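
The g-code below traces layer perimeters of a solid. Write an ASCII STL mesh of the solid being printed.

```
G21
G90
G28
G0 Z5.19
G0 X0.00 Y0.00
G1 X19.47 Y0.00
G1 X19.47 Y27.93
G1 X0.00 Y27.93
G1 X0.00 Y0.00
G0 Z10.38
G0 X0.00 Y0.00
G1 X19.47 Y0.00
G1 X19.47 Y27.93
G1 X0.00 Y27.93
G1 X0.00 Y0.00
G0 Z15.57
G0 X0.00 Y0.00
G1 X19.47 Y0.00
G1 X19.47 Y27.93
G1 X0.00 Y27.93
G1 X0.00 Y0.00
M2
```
solid part
  facet normal 0.0000 0.0000 -1.0000
    outer loop
      vertex 19.47 27.93 0.00
      vertex 19.47 0.00 0.00
      vertex 0.00 0.00 0.00
    endloop
  endfacet
  facet normal 0.0000 0.0000 -1.0000
    outer loop
      vertex 0.00 27.93 0.00
      vertex 19.47 27.93 0.00
      vertex 0.00 0.00 0.00
    endloop
  endfacet
  facet normal 0.0000 0.0000 1.0000
    outer loop
      vertex 0.00 0.00 15.57
      vertex 19.47 0.00 15.57
      vertex 19.47 27.93 15.57
    endloop
  endfacet
  facet normal 0.0000 0.0000 1.0000
    outer loop
      vertex 0.00 0.00 15.57
      vertex 19.47 27.93 15.57
      vertex 0.00 27.93 15.57
    endloop
  endfacet
  facet normal 0.0000 -1.0000 0.0000
    outer loop
      vertex 0.00 0.00 0.00
      vertex 19.47 0.00 0.00
      vertex 19.47 0.00 15.57
    endloop
  endfacet
  facet normal 0.0000 -1.0000 0.0000
    outer loop
      vertex 0.00 0.00 0.00
      vertex 19.47 0.00 15.57
      vertex 0.00 0.00 15.57
    endloop
  endfacet
  facet normal 0.0000 1.0000 0.0000
    outer loop
      vertex 19.47 27.93 15.57
      vertex 19.47 27.93 0.00
      vertex 0.00 27.93 0.00
    endloop
  endfacet
  facet normal 0.0000 1.0000 0.0000
    outer loop
      vertex 0.00 27.93 15.57
      vertex 19.47 27.93 15.57
      vertex 0.00 27.93 0.00
    endloop
  endfacet
  facet normal -1.0000 0.0000 0.0000
    outer loop
      vertex 0.00 27.93 15.57
      vertex 0.00 27.93 0.00
      vertex 0.00 0.00 0.00
    endloop
  endfacet
  facet normal -1.0000 0.0000 0.0000
    outer loop
      vertex 0.00 0.00 15.57
      vertex 0.00 27.93 15.57
      vertex 0.00 0.00 0.00
    endloop
  endfacet
  facet normal 1.0000 0.0000 0.0000
    outer loop
      vertex 19.47 0.00 0.00
      vertex 19.47 27.93 0.00
      vertex 19.47 27.93 15.57
    endloop
  endfacet
  facet normal 1.0000 0.0000 0.0000
    outer loop
      vertex 19.47 0.00 0.00
      vertex 19.47 27.93 15.57
      vertex 19.47 0.00 15.57
    endloop
  endfacet
endsolid part

The G0 Z moves step by Δz≈5.19 mm. Every layer's G1 loop is the same polygon, so the solid is a straight extrusion of it from z=0 to z≈15.6. Closing with flat bottom and top caps and triangulating gives 12 facets — a rectangular box, roughly 19.5 × 27.9 mm footprint and 15.6 mm tall.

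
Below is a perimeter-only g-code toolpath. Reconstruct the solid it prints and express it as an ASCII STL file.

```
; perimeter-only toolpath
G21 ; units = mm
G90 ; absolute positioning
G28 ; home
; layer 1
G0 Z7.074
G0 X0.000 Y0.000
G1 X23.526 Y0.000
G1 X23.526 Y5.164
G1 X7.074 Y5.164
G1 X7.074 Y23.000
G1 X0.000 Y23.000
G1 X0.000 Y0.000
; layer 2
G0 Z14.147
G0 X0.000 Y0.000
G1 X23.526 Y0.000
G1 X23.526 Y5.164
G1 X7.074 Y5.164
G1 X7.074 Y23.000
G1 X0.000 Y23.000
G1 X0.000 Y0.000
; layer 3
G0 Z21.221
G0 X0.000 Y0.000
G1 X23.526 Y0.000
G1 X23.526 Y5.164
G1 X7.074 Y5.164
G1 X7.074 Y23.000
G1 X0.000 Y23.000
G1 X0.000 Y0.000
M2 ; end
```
solid part
  facet normal 0.0000 0.0000 -1.0000
    outer loop
      vertex 23.526 5.164 0.000
      vertex 23.526 0.000 0.000
      vertex 0.000 0.000 0.000
    endloop
  endfacet
  facet normal 0.0000 0.0000 -1.0000
    outer loop
      vertex 7.074 5.164 0.000
      vertex 23.526 5.164 0.000
      vertex 0.000 0.000 0.000
    endloop
  endfacet
  facet normal 0.0000 0.0000 -1.0000
    outer loop
      vertex 7.074 23.000 0.000
      vertex 7.074 5.164 0.000
      vertex 0.000 0.000 0.000
    endloop
  endfacet
  facet normal 0.0000 0.0000 -1.0000
    outer loop
      vertex 0.000 23.000 0.000
      vertex 7.074 23.000 0.000
      vertex 0.000 0.000 0.000
    endloop
  endfacet
  facet normal 0.0000 0.0000 1.0000
    outer loop
      vertex 0.000 0.000 21.221
      vertex 23.526 0.000 21.221
      vertex 23.526 5.164 21.221
    endloop
  endfacet
  facet normal 0.0000 0.0000 1.0000
    outer loop
      vertex 0.000 0.000 21.221
      vertex 23.526 5.164 21.221
      vertex 7.074 5.164 21.221
    endloop
  endfacet
  facet normal 0.0000 0.0000 1.0000
    outer loop
      vertex 0.000 0.000 21.221
      vertex 7.074 5.164 21.221
      vertex 7.074 23.000 21.221
    endloop
  endfacet
  facet normal 0.0000 0.0000 1.0000
    outer loop
      vertex 0.000 0.000 21.221
      vertex 7.074 23.000 21.221
      vertex 0.000 23.000 21.221
    endloop
  endfacet
  facet normal 0.0000 -1.0000 0.0000
    outer loop
      vertex 0.000 0.000 0.000
      vertex 23.526 0.000 0.000
      vertex 23.526 0.000 21.221
    endloop
  endfacet
  facet normal 0.0000 -1.0000 0.0000
    outer loop
      vertex 0.000 0.000 0.000
      vertex 23.526 0.000 21.221
      vertex 0.000 0.000 21.221
    endloop
  endfacet
  facet normal 1.0000 0.0000 0.0000
    outer loop
      vertex 23.526 0.000 0.000
      vertex 23.526 5.164 0.000
      vertex 23.526 5.164 21.221
    endloop
  endfacet
  facet normal 1.0000 0.0000 0.0000
    outer loop
      vertex 23.526 0.000 0.000
      vertex 23.526 5.164 21.221
      vertex 23.526 0.000 21.221
    endloop
  endfacet
  facet normal 0.0000 1.0000 0.0000
    outer loop
      vertex 23.526 5.164 0.000
      vertex 7.074 5.164 0.000
      vertex 7.074 5.164 21.221
    endloop
  endfacet
  facet normal 0.0000 1.0000 0.0000
    outer loop
      vertex 23.526 5.164 0.000
      vertex 7.074 5.164 21.221
      vertex 23.526 5.164 21.221
    endloop
  endfacet
  facet normal 1.0000 0.0000 0.0000
    outer loop
      vertex 7.074 5.164 0.000
      vertex 7.074 23.000 0.000
      vertex 7.074 23.000 21.221
    endloop
  endfacet
  facet normal 1.0000 0.0000 0.0000
    outer loop
      vertex 7.074 5.164 0.000
      vertex 7.074 23.000 21.221
      vertex 7.074 5.164 21.221
    endloop
  endfacet
  facet normal 0.0000 1.0000 0.0000
    outer loop
      vertex 7.074 23.000 0.000
      vertex 0.000 23.000 0.000
      vertex 0.000 23.000 21.221
    endloop
  endfacet
  facet normal 0.0000 1.0000 0.0000
    outer loop
      vertex 7.074 23.000 0.000
      vertex 0.000 23.000 21.221
      vertex 7.074 23.000 21.221
    endloop
  endfacet
  facet normal -1.0000 0.0000 0.0000
    outer loop
      vertex 0.000 23.000 0.000
      vertex 0.000 0.000 0.000
      vertex 0.000 0.000 21.221
    endloop
  endfacet
  facet normal -1.0000 0.0000 0.0000
    outer loop
      vertex 0.000 23.000 0.000
      vertex 0.000 0.000 21.221
      vertex 0.000 23.000 21.221
    endloop
  endfacet
endsolid part

The G0 Z moves step by Δz≈7.074 mm. Every layer's G1 loop is the same polygon, so the solid is a straight extrusion of it from z=0 to z≈21.2. Closing with flat bottom and top caps and triangulating gives 20 facets — an L-shaped prism: outer 23.5 × 23 mm, arm thicknesses ≈ 5.16 mm (horizontal) and 7.07 mm (vertical), extruded 21.2 mm in z.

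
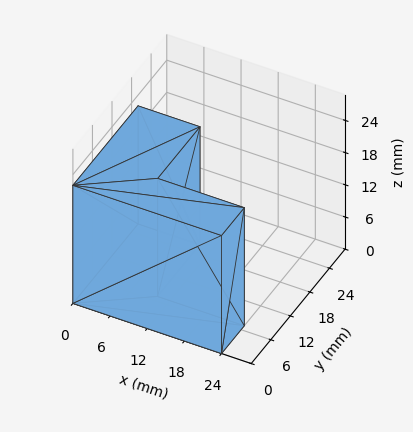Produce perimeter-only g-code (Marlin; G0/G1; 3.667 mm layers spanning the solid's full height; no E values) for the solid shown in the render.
Reading the render: the shape is an L-shaped prism: outer 24 × 20 mm, arm thicknesses ≈ 7 mm (horizontal) and 10 mm (vertical), extruded 22 mm in z (dimensions read to the nearest mm from the axis ticks). For the g-code, the solid's height is divided into equal slices at the stated Δz and each level perimeter traced with G1 moves after a G0 lift.

; perimeter-only toolpath
G21 ; units = mm
G90 ; absolute positioning
G28 ; home
; layer 1
G0 Z3.667
G0 X0.000 Y0.000
G1 X24.000 Y0.000
G1 X24.000 Y7.000
G1 X10.000 Y7.000
G1 X10.000 Y20.000
G1 X0.000 Y20.000
G1 X0.000 Y0.000
; layer 2
G0 Z7.333
G0 X0.000 Y0.000
G1 X24.000 Y0.000
G1 X24.000 Y7.000
G1 X10.000 Y7.000
G1 X10.000 Y20.000
G1 X0.000 Y20.000
G1 X0.000 Y0.000
; layer 3
G0 Z11.000
G0 X0.000 Y0.000
G1 X24.000 Y0.000
G1 X24.000 Y7.000
G1 X10.000 Y7.000
G1 X10.000 Y20.000
G1 X0.000 Y20.000
G1 X0.000 Y0.000
; layer 4
G0 Z14.667
G0 X0.000 Y0.000
G1 X24.000 Y0.000
G1 X24.000 Y7.000
G1 X10.000 Y7.000
G1 X10.000 Y20.000
G1 X0.000 Y20.000
G1 X0.000 Y0.000
; layer 5
G0 Z18.333
G0 X0.000 Y0.000
G1 X24.000 Y0.000
G1 X24.000 Y7.000
G1 X10.000 Y7.000
G1 X10.000 Y20.000
G1 X0.000 Y20.000
G1 X0.000 Y0.000
; layer 6
G0 Z22.000
G0 X0.000 Y0.000
G1 X24.000 Y0.000
G1 X24.000 Y7.000
G1 X10.000 Y7.000
G1 X10.000 Y20.000
G1 X0.000 Y20.000
G1 X0.000 Y0.000
M2 ; end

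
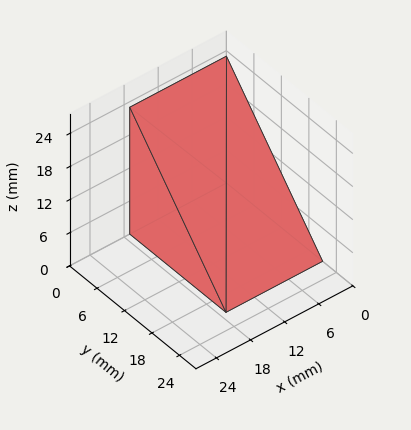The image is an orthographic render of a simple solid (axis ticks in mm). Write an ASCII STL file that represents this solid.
Reading the render: the shape is a wedge (ramp): 17 × 21 mm base, rising to 23 mm along the y=0 edge and sloping linearly to z=0 at y=21 (dimensions read to the nearest mm from the axis ticks). For the STL, each face is triangulated and given an outward normal.

solid part
  facet normal 0.0000 0.0000 -1.0000
    outer loop
      vertex 17.0 21.0 0.0
      vertex 17.0 0.0 0.0
      vertex 0.0 0.0 0.0
    endloop
  endfacet
  facet normal 0.0000 0.0000 -1.0000
    outer loop
      vertex 0.0 21.0 0.0
      vertex 17.0 21.0 0.0
      vertex 0.0 0.0 0.0
    endloop
  endfacet
  facet normal 0.0000 -1.0000 0.0000
    outer loop
      vertex 0.0 0.0 0.0
      vertex 17.0 0.0 0.0
      vertex 17.0 0.0 23.0
    endloop
  endfacet
  facet normal 0.0000 -1.0000 0.0000
    outer loop
      vertex 0.0 0.0 0.0
      vertex 17.0 0.0 23.0
      vertex 0.0 0.0 23.0
    endloop
  endfacet
  facet normal 0.0000 0.7385 0.6743
    outer loop
      vertex 0.0 0.0 23.0
      vertex 17.0 0.0 23.0
      vertex 17.0 21.0 0.0
    endloop
  endfacet
  facet normal 0.0000 0.7385 0.6743
    outer loop
      vertex 0.0 0.0 23.0
      vertex 17.0 21.0 0.0
      vertex 0.0 21.0 0.0
    endloop
  endfacet
  facet normal -1.0000 0.0000 0.0000
    outer loop
      vertex 0.0 0.0 23.0
      vertex 0.0 21.0 0.0
      vertex 0.0 0.0 0.0
    endloop
  endfacet
  facet normal 1.0000 0.0000 0.0000
    outer loop
      vertex 17.0 0.0 0.0
      vertex 17.0 21.0 0.0
      vertex 17.0 0.0 23.0
    endloop
  endfacet
endsolid part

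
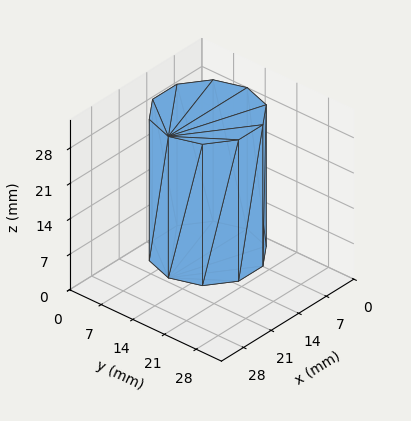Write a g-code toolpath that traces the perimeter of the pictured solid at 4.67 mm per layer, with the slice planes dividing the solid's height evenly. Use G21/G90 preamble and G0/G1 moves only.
Reading the render: the shape is a regular 10-sided prism (a cylinder approximated with 10 flat sides), circumscribed radius ≈ 10 mm, height ≈ 28 mm (dimensions read to the nearest mm from the axis ticks). For the g-code, the solid's height is divided into equal slices at the stated Δz and each level perimeter traced with G1 moves after a G0 lift.

; perimeter-only toolpath
G21 ; units = mm
G90 ; absolute positioning
G28 ; home
; layer 1
G0 Z4.67
G0 X20.00 Y10.00
G1 X18.09 Y15.88
G1 X13.09 Y19.51
G1 X6.91 Y19.51
G1 X1.91 Y15.88
G1 X0.00 Y10.00
G1 X1.91 Y4.12
G1 X6.91 Y0.49
G1 X13.09 Y0.49
G1 X18.09 Y4.12
G1 X20.00 Y10.00
; layer 2
G0 Z9.33
G0 X20.00 Y10.00
G1 X18.09 Y15.88
G1 X13.09 Y19.51
G1 X6.91 Y19.51
G1 X1.91 Y15.88
G1 X0.00 Y10.00
G1 X1.91 Y4.12
G1 X6.91 Y0.49
G1 X13.09 Y0.49
G1 X18.09 Y4.12
G1 X20.00 Y10.00
; layer 3
G0 Z14.00
G0 X20.00 Y10.00
G1 X18.09 Y15.88
G1 X13.09 Y19.51
G1 X6.91 Y19.51
G1 X1.91 Y15.88
G1 X0.00 Y10.00
G1 X1.91 Y4.12
G1 X6.91 Y0.49
G1 X13.09 Y0.49
G1 X18.09 Y4.12
G1 X20.00 Y10.00
; layer 4
G0 Z18.67
G0 X20.00 Y10.00
G1 X18.09 Y15.88
G1 X13.09 Y19.51
G1 X6.91 Y19.51
G1 X1.91 Y15.88
G1 X0.00 Y10.00
G1 X1.91 Y4.12
G1 X6.91 Y0.49
G1 X13.09 Y0.49
G1 X18.09 Y4.12
G1 X20.00 Y10.00
; layer 5
G0 Z23.33
G0 X20.00 Y10.00
G1 X18.09 Y15.88
G1 X13.09 Y19.51
G1 X6.91 Y19.51
G1 X1.91 Y15.88
G1 X0.00 Y10.00
G1 X1.91 Y4.12
G1 X6.91 Y0.49
G1 X13.09 Y0.49
G1 X18.09 Y4.12
G1 X20.00 Y10.00
; layer 6
G0 Z28.00
G0 X20.00 Y10.00
G1 X18.09 Y15.88
G1 X13.09 Y19.51
G1 X6.91 Y19.51
G1 X1.91 Y15.88
G1 X0.00 Y10.00
G1 X1.91 Y4.12
G1 X6.91 Y0.49
G1 X13.09 Y0.49
G1 X18.09 Y4.12
G1 X20.00 Y10.00
M2 ; end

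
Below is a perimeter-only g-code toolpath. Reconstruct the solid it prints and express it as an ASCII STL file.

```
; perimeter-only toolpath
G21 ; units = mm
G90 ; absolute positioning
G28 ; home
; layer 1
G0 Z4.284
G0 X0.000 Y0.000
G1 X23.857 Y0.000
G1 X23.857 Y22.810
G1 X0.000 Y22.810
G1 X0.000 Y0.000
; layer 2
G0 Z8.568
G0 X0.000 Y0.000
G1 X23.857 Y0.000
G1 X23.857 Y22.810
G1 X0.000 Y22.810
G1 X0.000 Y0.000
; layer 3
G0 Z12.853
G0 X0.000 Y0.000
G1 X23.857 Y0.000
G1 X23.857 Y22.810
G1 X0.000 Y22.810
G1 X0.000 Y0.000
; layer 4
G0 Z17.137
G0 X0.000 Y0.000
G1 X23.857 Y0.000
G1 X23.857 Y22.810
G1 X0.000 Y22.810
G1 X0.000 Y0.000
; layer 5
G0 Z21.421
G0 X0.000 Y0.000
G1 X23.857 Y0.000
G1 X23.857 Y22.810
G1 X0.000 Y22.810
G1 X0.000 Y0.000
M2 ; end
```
solid part
  facet normal 0.0000 0.0000 -1.0000
    outer loop
      vertex 23.857 22.810 0.000
      vertex 23.857 0.000 0.000
      vertex 0.000 0.000 0.000
    endloop
  endfacet
  facet normal 0.0000 0.0000 -1.0000
    outer loop
      vertex 0.000 22.810 0.000
      vertex 23.857 22.810 0.000
      vertex 0.000 0.000 0.000
    endloop
  endfacet
  facet normal 0.0000 0.0000 1.0000
    outer loop
      vertex 0.000 0.000 21.421
      vertex 23.857 0.000 21.421
      vertex 23.857 22.810 21.421
    endloop
  endfacet
  facet normal 0.0000 0.0000 1.0000
    outer loop
      vertex 0.000 0.000 21.421
      vertex 23.857 22.810 21.421
      vertex 0.000 22.810 21.421
    endloop
  endfacet
  facet normal 0.0000 -1.0000 0.0000
    outer loop
      vertex 0.000 0.000 0.000
      vertex 23.857 0.000 0.000
      vertex 23.857 0.000 21.421
    endloop
  endfacet
  facet normal 0.0000 -1.0000 0.0000
    outer loop
      vertex 0.000 0.000 0.000
      vertex 23.857 0.000 21.421
      vertex 0.000 0.000 21.421
    endloop
  endfacet
  facet normal 0.0000 1.0000 0.0000
    outer loop
      vertex 23.857 22.810 21.421
      vertex 23.857 22.810 0.000
      vertex 0.000 22.810 0.000
    endloop
  endfacet
  facet normal 0.0000 1.0000 0.0000
    outer loop
      vertex 0.000 22.810 21.421
      vertex 23.857 22.810 21.421
      vertex 0.000 22.810 0.000
    endloop
  endfacet
  facet normal -1.0000 0.0000 0.0000
    outer loop
      vertex 0.000 22.810 21.421
      vertex 0.000 22.810 0.000
      vertex 0.000 0.000 0.000
    endloop
  endfacet
  facet normal -1.0000 0.0000 0.0000
    outer loop
      vertex 0.000 0.000 21.421
      vertex 0.000 22.810 21.421
      vertex 0.000 0.000 0.000
    endloop
  endfacet
  facet normal 1.0000 0.0000 0.0000
    outer loop
      vertex 23.857 0.000 0.000
      vertex 23.857 22.810 0.000
      vertex 23.857 22.810 21.421
    endloop
  endfacet
  facet normal 1.0000 0.0000 0.0000
    outer loop
      vertex 23.857 0.000 0.000
      vertex 23.857 22.810 21.421
      vertex 23.857 0.000 21.421
    endloop
  endfacet
endsolid part

The G0 Z moves step by Δz≈4.284 mm. Every layer's G1 loop is the same polygon, so the solid is a straight extrusion of it from z=0 to z≈21.4. Closing with flat bottom and top caps and triangulating gives 12 facets — a rectangular box, roughly 23.9 × 22.8 mm footprint and 21.4 mm tall.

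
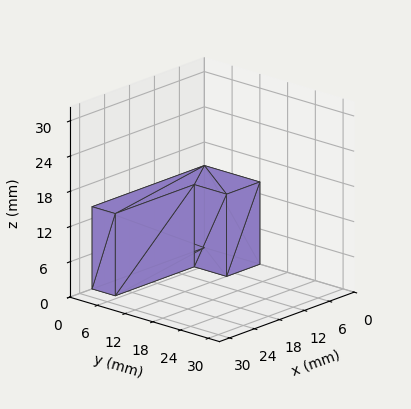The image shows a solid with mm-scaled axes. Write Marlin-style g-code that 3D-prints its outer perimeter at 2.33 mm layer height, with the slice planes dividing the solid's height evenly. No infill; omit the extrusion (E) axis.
Reading the render: the shape is an L-shaped prism: outer 27 × 12 mm, arm thicknesses ≈ 5 mm (horizontal) and 8 mm (vertical), extruded 14 mm in z (dimensions read to the nearest mm from the axis ticks). For the g-code, the solid's height is divided into equal slices at the stated Δz and each level perimeter traced with G1 moves after a G0 lift.

; perimeter-only toolpath
G21 ; units = mm
G90 ; absolute positioning
G28 ; home
; layer 1
G0 Z2.33
G0 X0.00 Y0.00
G1 X27.00 Y0.00
G1 X27.00 Y5.00
G1 X8.00 Y5.00
G1 X8.00 Y12.00
G1 X0.00 Y12.00
G1 X0.00 Y0.00
; layer 2
G0 Z4.67
G0 X0.00 Y0.00
G1 X27.00 Y0.00
G1 X27.00 Y5.00
G1 X8.00 Y5.00
G1 X8.00 Y12.00
G1 X0.00 Y12.00
G1 X0.00 Y0.00
; layer 3
G0 Z7.00
G0 X0.00 Y0.00
G1 X27.00 Y0.00
G1 X27.00 Y5.00
G1 X8.00 Y5.00
G1 X8.00 Y12.00
G1 X0.00 Y12.00
G1 X0.00 Y0.00
; layer 4
G0 Z9.33
G0 X0.00 Y0.00
G1 X27.00 Y0.00
G1 X27.00 Y5.00
G1 X8.00 Y5.00
G1 X8.00 Y12.00
G1 X0.00 Y12.00
G1 X0.00 Y0.00
; layer 5
G0 Z11.67
G0 X0.00 Y0.00
G1 X27.00 Y0.00
G1 X27.00 Y5.00
G1 X8.00 Y5.00
G1 X8.00 Y12.00
G1 X0.00 Y12.00
G1 X0.00 Y0.00
; layer 6
G0 Z14.00
G0 X0.00 Y0.00
G1 X27.00 Y0.00
G1 X27.00 Y5.00
G1 X8.00 Y5.00
G1 X8.00 Y12.00
G1 X0.00 Y12.00
G1 X0.00 Y0.00
M2 ; end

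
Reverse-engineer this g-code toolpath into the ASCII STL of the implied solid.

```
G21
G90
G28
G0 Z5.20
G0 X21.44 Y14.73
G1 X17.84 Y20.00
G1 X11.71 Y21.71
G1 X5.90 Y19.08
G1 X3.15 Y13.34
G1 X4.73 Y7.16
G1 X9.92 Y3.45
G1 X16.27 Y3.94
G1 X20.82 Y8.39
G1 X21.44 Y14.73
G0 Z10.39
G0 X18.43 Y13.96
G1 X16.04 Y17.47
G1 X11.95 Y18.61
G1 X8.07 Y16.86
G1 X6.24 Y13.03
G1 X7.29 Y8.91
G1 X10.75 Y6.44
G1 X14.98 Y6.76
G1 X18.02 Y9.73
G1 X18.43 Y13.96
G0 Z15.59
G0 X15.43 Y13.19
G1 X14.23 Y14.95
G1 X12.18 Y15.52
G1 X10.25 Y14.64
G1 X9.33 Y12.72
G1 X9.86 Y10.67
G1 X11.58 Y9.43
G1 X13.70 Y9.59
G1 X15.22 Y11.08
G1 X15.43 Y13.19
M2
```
solid part
  facet normal 0.0000 0.0000 -1.0000
    outer loop
      vertex 11.47 24.80 0.00
      vertex 19.65 22.52 0.00
      vertex 24.45 15.50 0.00
    endloop
  endfacet
  facet normal 0.0000 0.0000 -1.0000
    outer loop
      vertex 3.73 21.30 0.00
      vertex 11.47 24.80 0.00
      vertex 24.45 15.50 0.00
    endloop
  endfacet
  facet normal 0.0000 0.0000 -1.0000
    outer loop
      vertex 0.06 13.64 0.00
      vertex 3.73 21.30 0.00
      vertex 24.45 15.50 0.00
    endloop
  endfacet
  facet normal 0.0000 0.0000 -1.0000
    outer loop
      vertex 2.17 5.41 0.00
      vertex 0.06 13.64 0.00
      vertex 24.45 15.50 0.00
    endloop
  endfacet
  facet normal 0.0000 0.0000 -1.0000
    outer loop
      vertex 9.08 0.46 0.00
      vertex 2.17 5.41 0.00
      vertex 24.45 15.50 0.00
    endloop
  endfacet
  facet normal 0.0000 0.0000 -1.0000
    outer loop
      vertex 17.55 1.11 0.00
      vertex 9.08 0.46 0.00
      vertex 24.45 15.50 0.00
    endloop
  endfacet
  facet normal 0.0000 0.0000 -1.0000
    outer loop
      vertex 23.62 7.05 0.00
      vertex 17.55 1.11 0.00
      vertex 24.45 15.50 0.00
    endloop
  endfacet
  facet normal 0.7198 0.4922 0.4895
    outer loop
      vertex 24.45 15.50 0.00
      vertex 19.65 22.52 0.00
      vertex 12.42 12.42 20.79
    endloop
  endfacet
  facet normal 0.2341 0.8400 0.4895
    outer loop
      vertex 19.65 22.52 0.00
      vertex 11.47 24.80 0.00
      vertex 12.42 12.42 20.79
    endloop
  endfacet
  facet normal -0.3593 0.7945 0.4895
    outer loop
      vertex 11.47 24.80 0.00
      vertex 3.73 21.30 0.00
      vertex 12.42 12.42 20.79
    endloop
  endfacet
  facet normal -0.7863 0.3767 0.4896
    outer loop
      vertex 3.73 21.30 0.00
      vertex 0.06 13.64 0.00
      vertex 12.42 12.42 20.79
    endloop
  endfacet
  facet normal -0.8447 -0.2166 0.4895
    outer loop
      vertex 0.06 13.64 0.00
      vertex 2.17 5.41 0.00
      vertex 12.42 12.42 20.79
    endloop
  endfacet
  facet normal -0.5078 -0.7089 0.4894
    outer loop
      vertex 2.17 5.41 0.00
      vertex 9.08 0.46 0.00
      vertex 12.42 12.42 20.79
    endloop
  endfacet
  facet normal 0.0667 -0.8695 0.4895
    outer loop
      vertex 9.08 0.46 0.00
      vertex 17.55 1.11 0.00
      vertex 12.42 12.42 20.79
    endloop
  endfacet
  facet normal 0.6099 -0.6232 0.4895
    outer loop
      vertex 17.55 1.11 0.00
      vertex 23.62 7.05 0.00
      vertex 12.42 12.42 20.79
    endloop
  endfacet
  facet normal 0.8678 -0.0852 0.4895
    outer loop
      vertex 23.62 7.05 0.00
      vertex 24.45 15.50 0.00
      vertex 12.42 12.42 20.79
    endloop
  endfacet
endsolid part

The G0 Z moves step by Δz≈5.20 mm. The G1 loops shrink linearly with z, so the solid tapers from its base footprint up to z≈20.8. Closing with a flat bottom cap and the tapered top and triangulating gives 16 facets — a regular 9-sided pyramid, base circumscribed radius ≈ 12.4 mm, apex at z ≈ 20.8 mm.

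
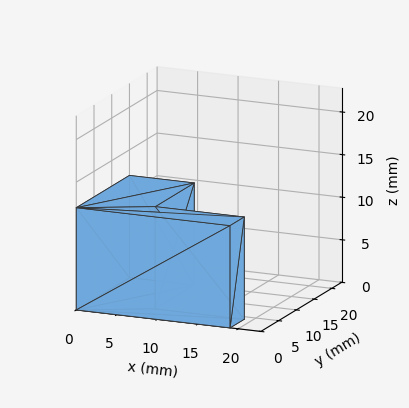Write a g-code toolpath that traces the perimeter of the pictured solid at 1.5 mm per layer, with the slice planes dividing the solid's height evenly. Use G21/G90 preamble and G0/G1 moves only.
Reading the render: the shape is an L-shaped prism: outer 19 × 15 mm, arm thicknesses ≈ 4 mm (horizontal) and 8 mm (vertical), extruded 12 mm in z (dimensions read to the nearest mm from the axis ticks). For the g-code, the solid's height is divided into equal slices at the stated Δz and each level perimeter traced with G1 moves after a G0 lift.

; perimeter-only toolpath
G21 ; units = mm
G90 ; absolute positioning
G28 ; home
; layer 1
G0 Z1.5
G0 X0.0 Y0.0
G1 X19.0 Y0.0
G1 X19.0 Y4.0
G1 X8.0 Y4.0
G1 X8.0 Y15.0
G1 X0.0 Y15.0
G1 X0.0 Y0.0
; layer 2
G0 Z3.0
G0 X0.0 Y0.0
G1 X19.0 Y0.0
G1 X19.0 Y4.0
G1 X8.0 Y4.0
G1 X8.0 Y15.0
G1 X0.0 Y15.0
G1 X0.0 Y0.0
; layer 3
G0 Z4.5
G0 X0.0 Y0.0
G1 X19.0 Y0.0
G1 X19.0 Y4.0
G1 X8.0 Y4.0
G1 X8.0 Y15.0
G1 X0.0 Y15.0
G1 X0.0 Y0.0
; layer 4
G0 Z6.0
G0 X0.0 Y0.0
G1 X19.0 Y0.0
G1 X19.0 Y4.0
G1 X8.0 Y4.0
G1 X8.0 Y15.0
G1 X0.0 Y15.0
G1 X0.0 Y0.0
; layer 5
G0 Z7.5
G0 X0.0 Y0.0
G1 X19.0 Y0.0
G1 X19.0 Y4.0
G1 X8.0 Y4.0
G1 X8.0 Y15.0
G1 X0.0 Y15.0
G1 X0.0 Y0.0
; layer 6
G0 Z9.0
G0 X0.0 Y0.0
G1 X19.0 Y0.0
G1 X19.0 Y4.0
G1 X8.0 Y4.0
G1 X8.0 Y15.0
G1 X0.0 Y15.0
G1 X0.0 Y0.0
; layer 7
G0 Z10.5
G0 X0.0 Y0.0
G1 X19.0 Y0.0
G1 X19.0 Y4.0
G1 X8.0 Y4.0
G1 X8.0 Y15.0
G1 X0.0 Y15.0
G1 X0.0 Y0.0
; layer 8
G0 Z12.0
G0 X0.0 Y0.0
G1 X19.0 Y0.0
G1 X19.0 Y4.0
G1 X8.0 Y4.0
G1 X8.0 Y15.0
G1 X0.0 Y15.0
G1 X0.0 Y0.0
M2 ; end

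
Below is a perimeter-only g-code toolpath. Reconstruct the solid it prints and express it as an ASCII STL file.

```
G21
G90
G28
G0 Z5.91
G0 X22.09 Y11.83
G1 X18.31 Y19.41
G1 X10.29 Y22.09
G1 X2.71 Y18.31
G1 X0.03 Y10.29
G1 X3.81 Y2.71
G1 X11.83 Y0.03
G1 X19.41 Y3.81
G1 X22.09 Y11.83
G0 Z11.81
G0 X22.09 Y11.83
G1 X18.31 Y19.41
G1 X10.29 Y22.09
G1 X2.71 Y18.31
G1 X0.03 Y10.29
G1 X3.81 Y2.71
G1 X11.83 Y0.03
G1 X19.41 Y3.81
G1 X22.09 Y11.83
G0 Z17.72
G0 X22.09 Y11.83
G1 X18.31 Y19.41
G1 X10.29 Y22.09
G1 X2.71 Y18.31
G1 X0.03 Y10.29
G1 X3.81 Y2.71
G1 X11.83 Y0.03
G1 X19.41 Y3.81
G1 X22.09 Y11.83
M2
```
solid part
  facet normal 0.0000 0.0000 -1.0000
    outer loop
      vertex 10.29 22.09 0.00
      vertex 18.31 19.41 0.00
      vertex 22.09 11.83 0.00
    endloop
  endfacet
  facet normal 0.0000 0.0000 -1.0000
    outer loop
      vertex 2.71 18.31 0.00
      vertex 10.29 22.09 0.00
      vertex 22.09 11.83 0.00
    endloop
  endfacet
  facet normal 0.0000 0.0000 -1.0000
    outer loop
      vertex 0.03 10.29 0.00
      vertex 2.71 18.31 0.00
      vertex 22.09 11.83 0.00
    endloop
  endfacet
  facet normal 0.0000 0.0000 -1.0000
    outer loop
      vertex 3.81 2.71 0.00
      vertex 0.03 10.29 0.00
      vertex 22.09 11.83 0.00
    endloop
  endfacet
  facet normal 0.0000 0.0000 -1.0000
    outer loop
      vertex 11.83 0.03 0.00
      vertex 3.81 2.71 0.00
      vertex 22.09 11.83 0.00
    endloop
  endfacet
  facet normal 0.0000 0.0000 -1.0000
    outer loop
      vertex 19.41 3.81 0.00
      vertex 11.83 0.03 0.00
      vertex 22.09 11.83 0.00
    endloop
  endfacet
  facet normal 0.0000 0.0000 1.0000
    outer loop
      vertex 22.09 11.83 17.72
      vertex 18.31 19.41 17.72
      vertex 10.29 22.09 17.72
    endloop
  endfacet
  facet normal 0.0000 0.0000 1.0000
    outer loop
      vertex 22.09 11.83 17.72
      vertex 10.29 22.09 17.72
      vertex 2.71 18.31 17.72
    endloop
  endfacet
  facet normal 0.0000 0.0000 1.0000
    outer loop
      vertex 22.09 11.83 17.72
      vertex 2.71 18.31 17.72
      vertex 0.03 10.29 17.72
    endloop
  endfacet
  facet normal 0.0000 0.0000 1.0000
    outer loop
      vertex 22.09 11.83 17.72
      vertex 0.03 10.29 17.72
      vertex 3.81 2.71 17.72
    endloop
  endfacet
  facet normal 0.0000 0.0000 1.0000
    outer loop
      vertex 22.09 11.83 17.72
      vertex 3.81 2.71 17.72
      vertex 11.83 0.03 17.72
    endloop
  endfacet
  facet normal 0.0000 0.0000 1.0000
    outer loop
      vertex 22.09 11.83 17.72
      vertex 11.83 0.03 17.72
      vertex 19.41 3.81 17.72
    endloop
  endfacet
  facet normal 0.8949 0.4463 0.0000
    outer loop
      vertex 22.09 11.83 0.00
      vertex 18.31 19.41 0.00
      vertex 18.31 19.41 17.72
    endloop
  endfacet
  facet normal 0.8949 0.4463 0.0000
    outer loop
      vertex 22.09 11.83 0.00
      vertex 18.31 19.41 17.72
      vertex 22.09 11.83 17.72
    endloop
  endfacet
  facet normal 0.3169 0.9484 0.0000
    outer loop
      vertex 18.31 19.41 0.00
      vertex 10.29 22.09 0.00
      vertex 10.29 22.09 17.72
    endloop
  endfacet
  facet normal 0.3169 0.9484 0.0000
    outer loop
      vertex 18.31 19.41 0.00
      vertex 10.29 22.09 17.72
      vertex 18.31 19.41 17.72
    endloop
  endfacet
  facet normal -0.4463 0.8949 0.0000
    outer loop
      vertex 10.29 22.09 0.00
      vertex 2.71 18.31 0.00
      vertex 2.71 18.31 17.72
    endloop
  endfacet
  facet normal -0.4463 0.8949 0.0000
    outer loop
      vertex 10.29 22.09 0.00
      vertex 2.71 18.31 17.72
      vertex 10.29 22.09 17.72
    endloop
  endfacet
  facet normal -0.9484 0.3169 0.0000
    outer loop
      vertex 2.71 18.31 0.00
      vertex 0.03 10.29 0.00
      vertex 0.03 10.29 17.72
    endloop
  endfacet
  facet normal -0.9484 0.3169 0.0000
    outer loop
      vertex 2.71 18.31 0.00
      vertex 0.03 10.29 17.72
      vertex 2.71 18.31 17.72
    endloop
  endfacet
  facet normal -0.8949 -0.4463 0.0000
    outer loop
      vertex 0.03 10.29 0.00
      vertex 3.81 2.71 0.00
      vertex 3.81 2.71 17.72
    endloop
  endfacet
  facet normal -0.8949 -0.4463 0.0000
    outer loop
      vertex 0.03 10.29 0.00
      vertex 3.81 2.71 17.72
      vertex 0.03 10.29 17.72
    endloop
  endfacet
  facet normal -0.3169 -0.9484 0.0000
    outer loop
      vertex 3.81 2.71 0.00
      vertex 11.83 0.03 0.00
      vertex 11.83 0.03 17.72
    endloop
  endfacet
  facet normal -0.3169 -0.9484 0.0000
    outer loop
      vertex 3.81 2.71 0.00
      vertex 11.83 0.03 17.72
      vertex 3.81 2.71 17.72
    endloop
  endfacet
  facet normal 0.4463 -0.8949 0.0000
    outer loop
      vertex 11.83 0.03 0.00
      vertex 19.41 3.81 0.00
      vertex 19.41 3.81 17.72
    endloop
  endfacet
  facet normal 0.4463 -0.8949 0.0000
    outer loop
      vertex 11.83 0.03 0.00
      vertex 19.41 3.81 17.72
      vertex 11.83 0.03 17.72
    endloop
  endfacet
  facet normal 0.9484 -0.3169 0.0000
    outer loop
      vertex 19.41 3.81 0.00
      vertex 22.09 11.83 0.00
      vertex 22.09 11.83 17.72
    endloop
  endfacet
  facet normal 0.9484 -0.3169 0.0000
    outer loop
      vertex 19.41 3.81 0.00
      vertex 22.09 11.83 17.72
      vertex 19.41 3.81 17.72
    endloop
  endfacet
endsolid part

The G0 Z moves step by Δz≈5.91 mm. Every layer's G1 loop is the same polygon, so the solid is a straight extrusion of it from z=0 to z≈17.7. Closing with flat bottom and top caps and triangulating gives 28 facets — a regular 8-sided prism (a cylinder approximated with 8 flat sides), circumscribed radius ≈ 11.1 mm, height ≈ 17.7 mm.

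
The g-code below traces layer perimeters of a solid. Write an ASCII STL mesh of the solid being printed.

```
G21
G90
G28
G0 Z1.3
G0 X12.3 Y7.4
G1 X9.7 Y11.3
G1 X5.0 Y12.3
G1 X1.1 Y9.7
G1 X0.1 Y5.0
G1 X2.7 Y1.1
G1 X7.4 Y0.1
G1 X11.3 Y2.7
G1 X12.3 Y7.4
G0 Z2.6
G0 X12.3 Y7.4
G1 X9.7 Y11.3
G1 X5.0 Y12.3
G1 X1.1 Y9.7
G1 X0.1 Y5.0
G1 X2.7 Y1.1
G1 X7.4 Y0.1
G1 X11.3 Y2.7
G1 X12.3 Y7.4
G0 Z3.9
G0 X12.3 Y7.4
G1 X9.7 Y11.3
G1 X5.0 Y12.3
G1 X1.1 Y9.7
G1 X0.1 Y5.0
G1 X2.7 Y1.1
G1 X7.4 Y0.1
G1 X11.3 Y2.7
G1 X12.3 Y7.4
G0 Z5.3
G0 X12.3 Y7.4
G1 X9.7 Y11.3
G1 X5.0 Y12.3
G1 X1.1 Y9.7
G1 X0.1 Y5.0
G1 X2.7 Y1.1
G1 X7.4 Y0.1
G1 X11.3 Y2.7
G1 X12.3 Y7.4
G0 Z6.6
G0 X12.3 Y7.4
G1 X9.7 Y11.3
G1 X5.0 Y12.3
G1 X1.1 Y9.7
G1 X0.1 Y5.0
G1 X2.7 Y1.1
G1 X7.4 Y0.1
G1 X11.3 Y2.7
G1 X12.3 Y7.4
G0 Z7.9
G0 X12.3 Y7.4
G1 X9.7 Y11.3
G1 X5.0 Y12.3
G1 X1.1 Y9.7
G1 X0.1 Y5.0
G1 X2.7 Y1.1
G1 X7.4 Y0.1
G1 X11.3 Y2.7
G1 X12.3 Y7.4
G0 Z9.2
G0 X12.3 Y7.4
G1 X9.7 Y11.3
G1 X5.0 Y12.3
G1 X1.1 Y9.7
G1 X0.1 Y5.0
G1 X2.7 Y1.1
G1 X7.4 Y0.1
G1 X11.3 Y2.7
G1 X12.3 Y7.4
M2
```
solid part
  facet normal 0.0000 0.0000 -1.0000
    outer loop
      vertex 5.0 12.3 0.0
      vertex 9.7 11.3 0.0
      vertex 12.3 7.4 0.0
    endloop
  endfacet
  facet normal 0.0000 0.0000 -1.0000
    outer loop
      vertex 1.1 9.7 0.0
      vertex 5.0 12.3 0.0
      vertex 12.3 7.4 0.0
    endloop
  endfacet
  facet normal 0.0000 0.0000 -1.0000
    outer loop
      vertex 0.1 5.0 0.0
      vertex 1.1 9.7 0.0
      vertex 12.3 7.4 0.0
    endloop
  endfacet
  facet normal 0.0000 0.0000 -1.0000
    outer loop
      vertex 2.7 1.1 0.0
      vertex 0.1 5.0 0.0
      vertex 12.3 7.4 0.0
    endloop
  endfacet
  facet normal 0.0000 0.0000 -1.0000
    outer loop
      vertex 7.4 0.1 0.0
      vertex 2.7 1.1 0.0
      vertex 12.3 7.4 0.0
    endloop
  endfacet
  facet normal 0.0000 0.0000 -1.0000
    outer loop
      vertex 11.3 2.7 0.0
      vertex 7.4 0.1 0.0
      vertex 12.3 7.4 0.0
    endloop
  endfacet
  facet normal 0.0000 0.0000 1.0000
    outer loop
      vertex 12.3 7.4 9.2
      vertex 9.7 11.3 9.2
      vertex 5.0 12.3 9.2
    endloop
  endfacet
  facet normal 0.0000 0.0000 1.0000
    outer loop
      vertex 12.3 7.4 9.2
      vertex 5.0 12.3 9.2
      vertex 1.1 9.7 9.2
    endloop
  endfacet
  facet normal 0.0000 0.0000 1.0000
    outer loop
      vertex 12.3 7.4 9.2
      vertex 1.1 9.7 9.2
      vertex 0.1 5.0 9.2
    endloop
  endfacet
  facet normal 0.0000 0.0000 1.0000
    outer loop
      vertex 12.3 7.4 9.2
      vertex 0.1 5.0 9.2
      vertex 2.7 1.1 9.2
    endloop
  endfacet
  facet normal 0.0000 0.0000 1.0000
    outer loop
      vertex 12.3 7.4 9.2
      vertex 2.7 1.1 9.2
      vertex 7.4 0.1 9.2
    endloop
  endfacet
  facet normal 0.0000 0.0000 1.0000
    outer loop
      vertex 12.3 7.4 9.2
      vertex 7.4 0.1 9.2
      vertex 11.3 2.7 9.2
    endloop
  endfacet
  facet normal 0.8321 0.5547 0.0000
    outer loop
      vertex 12.3 7.4 0.0
      vertex 9.7 11.3 0.0
      vertex 9.7 11.3 9.2
    endloop
  endfacet
  facet normal 0.8321 0.5547 0.0000
    outer loop
      vertex 12.3 7.4 0.0
      vertex 9.7 11.3 9.2
      vertex 12.3 7.4 9.2
    endloop
  endfacet
  facet normal 0.2081 0.9781 0.0000
    outer loop
      vertex 9.7 11.3 0.0
      vertex 5.0 12.3 0.0
      vertex 5.0 12.3 9.2
    endloop
  endfacet
  facet normal 0.2081 0.9781 0.0000
    outer loop
      vertex 9.7 11.3 0.0
      vertex 5.0 12.3 9.2
      vertex 9.7 11.3 9.2
    endloop
  endfacet
  facet normal -0.5547 0.8321 0.0000
    outer loop
      vertex 5.0 12.3 0.0
      vertex 1.1 9.7 0.0
      vertex 1.1 9.7 9.2
    endloop
  endfacet
  facet normal -0.5547 0.8321 0.0000
    outer loop
      vertex 5.0 12.3 0.0
      vertex 1.1 9.7 9.2
      vertex 5.0 12.3 9.2
    endloop
  endfacet
  facet normal -0.9781 0.2081 0.0000
    outer loop
      vertex 1.1 9.7 0.0
      vertex 0.1 5.0 0.0
      vertex 0.1 5.0 9.2
    endloop
  endfacet
  facet normal -0.9781 0.2081 0.0000
    outer loop
      vertex 1.1 9.7 0.0
      vertex 0.1 5.0 9.2
      vertex 1.1 9.7 9.2
    endloop
  endfacet
  facet normal -0.8321 -0.5547 0.0000
    outer loop
      vertex 0.1 5.0 0.0
      vertex 2.7 1.1 0.0
      vertex 2.7 1.1 9.2
    endloop
  endfacet
  facet normal -0.8321 -0.5547 0.0000
    outer loop
      vertex 0.1 5.0 0.0
      vertex 2.7 1.1 9.2
      vertex 0.1 5.0 9.2
    endloop
  endfacet
  facet normal -0.2081 -0.9781 0.0000
    outer loop
      vertex 2.7 1.1 0.0
      vertex 7.4 0.1 0.0
      vertex 7.4 0.1 9.2
    endloop
  endfacet
  facet normal -0.2081 -0.9781 0.0000
    outer loop
      vertex 2.7 1.1 0.0
      vertex 7.4 0.1 9.2
      vertex 2.7 1.1 9.2
    endloop
  endfacet
  facet normal 0.5547 -0.8321 0.0000
    outer loop
      vertex 7.4 0.1 0.0
      vertex 11.3 2.7 0.0
      vertex 11.3 2.7 9.2
    endloop
  endfacet
  facet normal 0.5547 -0.8321 0.0000
    outer loop
      vertex 7.4 0.1 0.0
      vertex 11.3 2.7 9.2
      vertex 7.4 0.1 9.2
    endloop
  endfacet
  facet normal 0.9781 -0.2081 0.0000
    outer loop
      vertex 11.3 2.7 0.0
      vertex 12.3 7.4 0.0
      vertex 12.3 7.4 9.2
    endloop
  endfacet
  facet normal 0.9781 -0.2081 0.0000
    outer loop
      vertex 11.3 2.7 0.0
      vertex 12.3 7.4 9.2
      vertex 11.3 2.7 9.2
    endloop
  endfacet
endsolid part

The G0 Z moves step by Δz≈1.3 mm. Every layer's G1 loop is the same polygon, so the solid is a straight extrusion of it from z=0 to z≈9.2. Closing with flat bottom and top caps and triangulating gives 28 facets — a regular 8-sided prism (a cylinder approximated with 8 flat sides), circumscribed radius ≈ 6.2 mm, height ≈ 9.2 mm.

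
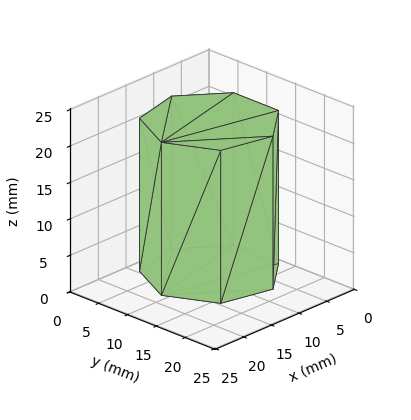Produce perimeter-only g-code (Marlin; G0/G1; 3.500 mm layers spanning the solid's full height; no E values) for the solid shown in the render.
Reading the render: the shape is a regular 7-sided prism (a cylinder approximated with 7 flat sides), circumscribed radius ≈ 9 mm, height ≈ 21 mm (dimensions read to the nearest mm from the axis ticks). For the g-code, the solid's height is divided into equal slices at the stated Δz and each level perimeter traced with G1 moves after a G0 lift.

; perimeter-only toolpath
G21 ; units = mm
G90 ; absolute positioning
G28 ; home
; layer 1
G0 Z3.500
G0 X18.000 Y9.000
G1 X14.611 Y16.036
G1 X6.997 Y17.774
G1 X0.891 Y12.905
G1 X0.891 Y5.095
G1 X6.997 Y0.226
G1 X14.611 Y1.964
G1 X18.000 Y9.000
; layer 2
G0 Z7.000
G0 X18.000 Y9.000
G1 X14.611 Y16.036
G1 X6.997 Y17.774
G1 X0.891 Y12.905
G1 X0.891 Y5.095
G1 X6.997 Y0.226
G1 X14.611 Y1.964
G1 X18.000 Y9.000
; layer 3
G0 Z10.500
G0 X18.000 Y9.000
G1 X14.611 Y16.036
G1 X6.997 Y17.774
G1 X0.891 Y12.905
G1 X0.891 Y5.095
G1 X6.997 Y0.226
G1 X14.611 Y1.964
G1 X18.000 Y9.000
; layer 4
G0 Z14.000
G0 X18.000 Y9.000
G1 X14.611 Y16.036
G1 X6.997 Y17.774
G1 X0.891 Y12.905
G1 X0.891 Y5.095
G1 X6.997 Y0.226
G1 X14.611 Y1.964
G1 X18.000 Y9.000
; layer 5
G0 Z17.500
G0 X18.000 Y9.000
G1 X14.611 Y16.036
G1 X6.997 Y17.774
G1 X0.891 Y12.905
G1 X0.891 Y5.095
G1 X6.997 Y0.226
G1 X14.611 Y1.964
G1 X18.000 Y9.000
; layer 6
G0 Z21.000
G0 X18.000 Y9.000
G1 X14.611 Y16.036
G1 X6.997 Y17.774
G1 X0.891 Y12.905
G1 X0.891 Y5.095
G1 X6.997 Y0.226
G1 X14.611 Y1.964
G1 X18.000 Y9.000
M2 ; end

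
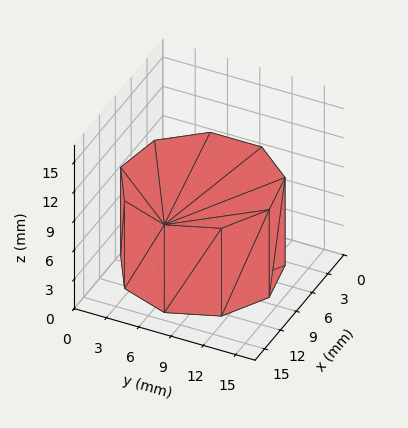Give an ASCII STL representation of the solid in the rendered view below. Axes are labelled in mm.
Reading the render: the shape is a regular 9-sided prism (a cylinder approximated with 9 flat sides), circumscribed radius ≈ 7 mm, height ≈ 9 mm (dimensions read to the nearest mm from the axis ticks). For the STL, each face is triangulated and given an outward normal.

solid part
  facet normal 0.0000 0.0000 -1.0000
    outer loop
      vertex 8.216 13.894 0.000
      vertex 12.362 11.500 0.000
      vertex 14.000 7.000 0.000
    endloop
  endfacet
  facet normal 0.0000 0.0000 -1.0000
    outer loop
      vertex 3.500 13.062 0.000
      vertex 8.216 13.894 0.000
      vertex 14.000 7.000 0.000
    endloop
  endfacet
  facet normal 0.0000 0.0000 -1.0000
    outer loop
      vertex 0.422 9.394 0.000
      vertex 3.500 13.062 0.000
      vertex 14.000 7.000 0.000
    endloop
  endfacet
  facet normal 0.0000 0.0000 -1.0000
    outer loop
      vertex 0.422 4.606 0.000
      vertex 0.422 9.394 0.000
      vertex 14.000 7.000 0.000
    endloop
  endfacet
  facet normal 0.0000 0.0000 -1.0000
    outer loop
      vertex 3.500 0.938 0.000
      vertex 0.422 4.606 0.000
      vertex 14.000 7.000 0.000
    endloop
  endfacet
  facet normal 0.0000 0.0000 -1.0000
    outer loop
      vertex 8.216 0.106 0.000
      vertex 3.500 0.938 0.000
      vertex 14.000 7.000 0.000
    endloop
  endfacet
  facet normal 0.0000 0.0000 -1.0000
    outer loop
      vertex 12.362 2.500 0.000
      vertex 8.216 0.106 0.000
      vertex 14.000 7.000 0.000
    endloop
  endfacet
  facet normal 0.0000 0.0000 1.0000
    outer loop
      vertex 14.000 7.000 9.000
      vertex 12.362 11.500 9.000
      vertex 8.216 13.894 9.000
    endloop
  endfacet
  facet normal 0.0000 0.0000 1.0000
    outer loop
      vertex 14.000 7.000 9.000
      vertex 8.216 13.894 9.000
      vertex 3.500 13.062 9.000
    endloop
  endfacet
  facet normal 0.0000 0.0000 1.0000
    outer loop
      vertex 14.000 7.000 9.000
      vertex 3.500 13.062 9.000
      vertex 0.422 9.394 9.000
    endloop
  endfacet
  facet normal 0.0000 0.0000 1.0000
    outer loop
      vertex 14.000 7.000 9.000
      vertex 0.422 9.394 9.000
      vertex 0.422 4.606 9.000
    endloop
  endfacet
  facet normal 0.0000 0.0000 1.0000
    outer loop
      vertex 14.000 7.000 9.000
      vertex 0.422 4.606 9.000
      vertex 3.500 0.938 9.000
    endloop
  endfacet
  facet normal 0.0000 0.0000 1.0000
    outer loop
      vertex 14.000 7.000 9.000
      vertex 3.500 0.938 9.000
      vertex 8.216 0.106 9.000
    endloop
  endfacet
  facet normal 0.0000 0.0000 1.0000
    outer loop
      vertex 14.000 7.000 9.000
      vertex 8.216 0.106 9.000
      vertex 12.362 2.500 9.000
    endloop
  endfacet
  facet normal 0.9397 0.3420 0.0000
    outer loop
      vertex 14.000 7.000 0.000
      vertex 12.362 11.500 0.000
      vertex 12.362 11.500 9.000
    endloop
  endfacet
  facet normal 0.9397 0.3420 0.0000
    outer loop
      vertex 14.000 7.000 0.000
      vertex 12.362 11.500 9.000
      vertex 14.000 7.000 9.000
    endloop
  endfacet
  facet normal 0.5000 0.8660 0.0000
    outer loop
      vertex 12.362 11.500 0.000
      vertex 8.216 13.894 0.000
      vertex 8.216 13.894 9.000
    endloop
  endfacet
  facet normal 0.5000 0.8660 0.0000
    outer loop
      vertex 12.362 11.500 0.000
      vertex 8.216 13.894 9.000
      vertex 12.362 11.500 9.000
    endloop
  endfacet
  facet normal -0.1737 0.9848 0.0000
    outer loop
      vertex 8.216 13.894 0.000
      vertex 3.500 13.062 0.000
      vertex 3.500 13.062 9.000
    endloop
  endfacet
  facet normal -0.1737 0.9848 0.0000
    outer loop
      vertex 8.216 13.894 0.000
      vertex 3.500 13.062 9.000
      vertex 8.216 13.894 9.000
    endloop
  endfacet
  facet normal -0.7660 0.6428 0.0000
    outer loop
      vertex 3.500 13.062 0.000
      vertex 0.422 9.394 0.000
      vertex 0.422 9.394 9.000
    endloop
  endfacet
  facet normal -0.7660 0.6428 0.0000
    outer loop
      vertex 3.500 13.062 0.000
      vertex 0.422 9.394 9.000
      vertex 3.500 13.062 9.000
    endloop
  endfacet
  facet normal -1.0000 0.0000 0.0000
    outer loop
      vertex 0.422 9.394 0.000
      vertex 0.422 4.606 0.000
      vertex 0.422 4.606 9.000
    endloop
  endfacet
  facet normal -1.0000 0.0000 0.0000
    outer loop
      vertex 0.422 9.394 0.000
      vertex 0.422 4.606 9.000
      vertex 0.422 9.394 9.000
    endloop
  endfacet
  facet normal -0.7660 -0.6428 0.0000
    outer loop
      vertex 0.422 4.606 0.000
      vertex 3.500 0.938 0.000
      vertex 3.500 0.938 9.000
    endloop
  endfacet
  facet normal -0.7660 -0.6428 0.0000
    outer loop
      vertex 0.422 4.606 0.000
      vertex 3.500 0.938 9.000
      vertex 0.422 4.606 9.000
    endloop
  endfacet
  facet normal -0.1737 -0.9848 0.0000
    outer loop
      vertex 3.500 0.938 0.000
      vertex 8.216 0.106 0.000
      vertex 8.216 0.106 9.000
    endloop
  endfacet
  facet normal -0.1737 -0.9848 0.0000
    outer loop
      vertex 3.500 0.938 0.000
      vertex 8.216 0.106 9.000
      vertex 3.500 0.938 9.000
    endloop
  endfacet
  facet normal 0.5000 -0.8660 0.0000
    outer loop
      vertex 8.216 0.106 0.000
      vertex 12.362 2.500 0.000
      vertex 12.362 2.500 9.000
    endloop
  endfacet
  facet normal 0.5000 -0.8660 0.0000
    outer loop
      vertex 8.216 0.106 0.000
      vertex 12.362 2.500 9.000
      vertex 8.216 0.106 9.000
    endloop
  endfacet
  facet normal 0.9397 -0.3420 0.0000
    outer loop
      vertex 12.362 2.500 0.000
      vertex 14.000 7.000 0.000
      vertex 14.000 7.000 9.000
    endloop
  endfacet
  facet normal 0.9397 -0.3420 0.0000
    outer loop
      vertex 12.362 2.500 0.000
      vertex 14.000 7.000 9.000
      vertex 12.362 2.500 9.000
    endloop
  endfacet
endsolid part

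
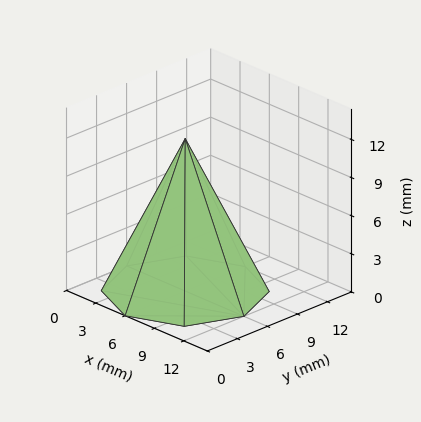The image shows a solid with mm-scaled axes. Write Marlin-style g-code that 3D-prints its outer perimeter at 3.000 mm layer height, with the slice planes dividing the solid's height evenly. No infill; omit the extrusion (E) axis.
Reading the render: the shape is a regular 8-sided pyramid, base circumscribed radius ≈ 6 mm, apex at z ≈ 12 mm (dimensions read to the nearest mm from the axis ticks). For the g-code, the solid's height is divided into equal slices at the stated Δz and each level perimeter traced with G1 moves after a G0 lift.

; perimeter-only toolpath
G21 ; units = mm
G90 ; absolute positioning
G28 ; home
; layer 1
G0 Z3.000
G0 X10.500 Y6.000
G1 X9.182 Y9.182
G1 X6.000 Y10.500
G1 X2.818 Y9.182
G1 X1.500 Y6.000
G1 X2.818 Y2.818
G1 X6.000 Y1.500
G1 X9.182 Y2.818
G1 X10.500 Y6.000
; layer 2
G0 Z6.000
G0 X9.000 Y6.000
G1 X8.122 Y8.122
G1 X6.000 Y9.000
G1 X3.878 Y8.122
G1 X3.000 Y6.000
G1 X3.878 Y3.878
G1 X6.000 Y3.000
G1 X8.122 Y3.878
G1 X9.000 Y6.000
; layer 3
G0 Z9.000
G0 X7.500 Y6.000
G1 X7.061 Y7.061
G1 X6.000 Y7.500
G1 X4.939 Y7.061
G1 X4.500 Y6.000
G1 X4.939 Y4.939
G1 X6.000 Y4.500
G1 X7.061 Y4.939
G1 X7.500 Y6.000
M2 ; end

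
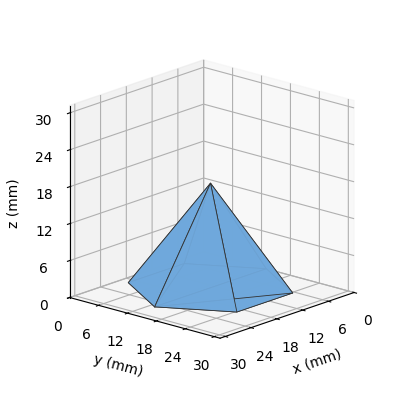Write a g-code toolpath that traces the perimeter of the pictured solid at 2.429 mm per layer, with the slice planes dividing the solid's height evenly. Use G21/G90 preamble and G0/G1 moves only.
Reading the render: the shape is a regular 6-sided pyramid, base circumscribed radius ≈ 13 mm, apex at z ≈ 17 mm (dimensions read to the nearest mm from the axis ticks). For the g-code, the solid's height is divided into equal slices at the stated Δz and each level perimeter traced with G1 moves after a G0 lift.

; perimeter-only toolpath
G21 ; units = mm
G90 ; absolute positioning
G28 ; home
; layer 1
G0 Z2.429
G0 X24.143 Y13.000
G1 X18.571 Y22.650
G1 X7.429 Y22.650
G1 X1.857 Y13.000
G1 X7.429 Y3.350
G1 X18.571 Y3.350
G1 X24.143 Y13.000
; layer 2
G0 Z4.857
G0 X22.286 Y13.000
G1 X17.643 Y21.041
G1 X8.357 Y21.041
G1 X3.714 Y13.000
G1 X8.357 Y4.959
G1 X17.643 Y4.959
G1 X22.286 Y13.000
; layer 3
G0 Z7.286
G0 X20.429 Y13.000
G1 X16.714 Y19.433
G1 X9.286 Y19.433
G1 X5.571 Y13.000
G1 X9.286 Y6.567
G1 X16.714 Y6.567
G1 X20.429 Y13.000
; layer 4
G0 Z9.714
G0 X18.571 Y13.000
G1 X15.786 Y17.825
G1 X10.214 Y17.825
G1 X7.429 Y13.000
G1 X10.214 Y8.175
G1 X15.786 Y8.175
G1 X18.571 Y13.000
; layer 5
G0 Z12.143
G0 X16.714 Y13.000
G1 X14.857 Y16.217
G1 X11.143 Y16.217
G1 X9.286 Y13.000
G1 X11.143 Y9.783
G1 X14.857 Y9.783
G1 X16.714 Y13.000
; layer 6
G0 Z14.571
G0 X14.857 Y13.000
G1 X13.929 Y14.608
G1 X12.071 Y14.608
G1 X11.143 Y13.000
G1 X12.071 Y11.392
G1 X13.929 Y11.392
G1 X14.857 Y13.000
M2 ; end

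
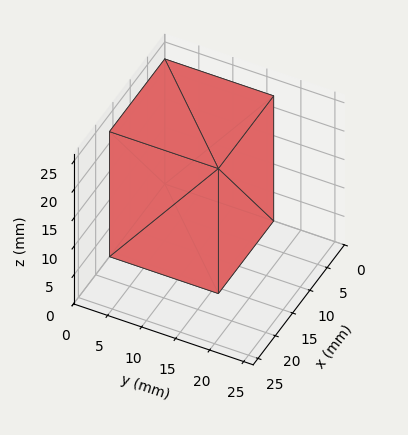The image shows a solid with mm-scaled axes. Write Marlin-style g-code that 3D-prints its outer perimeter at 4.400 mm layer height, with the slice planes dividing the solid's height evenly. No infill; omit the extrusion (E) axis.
Reading the render: the shape is a rectangular box, roughly 16 × 16 mm footprint and 22 mm tall (dimensions read to the nearest mm from the axis ticks). For the g-code, the solid's height is divided into equal slices at the stated Δz and each level perimeter traced with G1 moves after a G0 lift.

; perimeter-only toolpath
G21 ; units = mm
G90 ; absolute positioning
G28 ; home
; layer 1
G0 Z4.400
G0 X0.000 Y0.000
G1 X16.000 Y0.000
G1 X16.000 Y16.000
G1 X0.000 Y16.000
G1 X0.000 Y0.000
; layer 2
G0 Z8.800
G0 X0.000 Y0.000
G1 X16.000 Y0.000
G1 X16.000 Y16.000
G1 X0.000 Y16.000
G1 X0.000 Y0.000
; layer 3
G0 Z13.200
G0 X0.000 Y0.000
G1 X16.000 Y0.000
G1 X16.000 Y16.000
G1 X0.000 Y16.000
G1 X0.000 Y0.000
; layer 4
G0 Z17.600
G0 X0.000 Y0.000
G1 X16.000 Y0.000
G1 X16.000 Y16.000
G1 X0.000 Y16.000
G1 X0.000 Y0.000
; layer 5
G0 Z22.000
G0 X0.000 Y0.000
G1 X16.000 Y0.000
G1 X16.000 Y16.000
G1 X0.000 Y16.000
G1 X0.000 Y0.000
M2 ; end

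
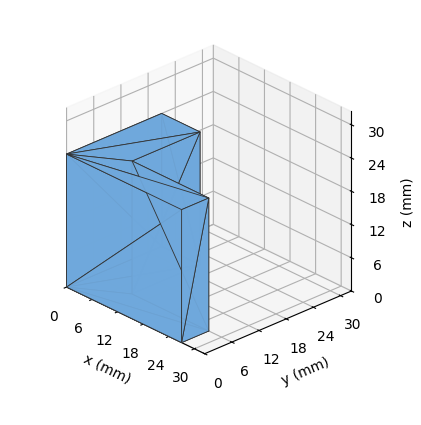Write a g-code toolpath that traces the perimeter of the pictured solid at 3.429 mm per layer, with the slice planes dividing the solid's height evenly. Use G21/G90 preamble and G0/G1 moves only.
Reading the render: the shape is an L-shaped prism: outer 27 × 21 mm, arm thicknesses ≈ 6 mm (horizontal) and 9 mm (vertical), extruded 24 mm in z (dimensions read to the nearest mm from the axis ticks). For the g-code, the solid's height is divided into equal slices at the stated Δz and each level perimeter traced with G1 moves after a G0 lift.

; perimeter-only toolpath
G21 ; units = mm
G90 ; absolute positioning
G28 ; home
; layer 1
G0 Z3.429
G0 X0.000 Y0.000
G1 X27.000 Y0.000
G1 X27.000 Y6.000
G1 X9.000 Y6.000
G1 X9.000 Y21.000
G1 X0.000 Y21.000
G1 X0.000 Y0.000
; layer 2
G0 Z6.857
G0 X0.000 Y0.000
G1 X27.000 Y0.000
G1 X27.000 Y6.000
G1 X9.000 Y6.000
G1 X9.000 Y21.000
G1 X0.000 Y21.000
G1 X0.000 Y0.000
; layer 3
G0 Z10.286
G0 X0.000 Y0.000
G1 X27.000 Y0.000
G1 X27.000 Y6.000
G1 X9.000 Y6.000
G1 X9.000 Y21.000
G1 X0.000 Y21.000
G1 X0.000 Y0.000
; layer 4
G0 Z13.714
G0 X0.000 Y0.000
G1 X27.000 Y0.000
G1 X27.000 Y6.000
G1 X9.000 Y6.000
G1 X9.000 Y21.000
G1 X0.000 Y21.000
G1 X0.000 Y0.000
; layer 5
G0 Z17.143
G0 X0.000 Y0.000
G1 X27.000 Y0.000
G1 X27.000 Y6.000
G1 X9.000 Y6.000
G1 X9.000 Y21.000
G1 X0.000 Y21.000
G1 X0.000 Y0.000
; layer 6
G0 Z20.571
G0 X0.000 Y0.000
G1 X27.000 Y0.000
G1 X27.000 Y6.000
G1 X9.000 Y6.000
G1 X9.000 Y21.000
G1 X0.000 Y21.000
G1 X0.000 Y0.000
; layer 7
G0 Z24.000
G0 X0.000 Y0.000
G1 X27.000 Y0.000
G1 X27.000 Y6.000
G1 X9.000 Y6.000
G1 X9.000 Y21.000
G1 X0.000 Y21.000
G1 X0.000 Y0.000
M2 ; end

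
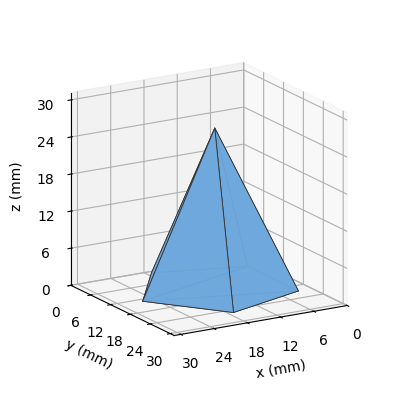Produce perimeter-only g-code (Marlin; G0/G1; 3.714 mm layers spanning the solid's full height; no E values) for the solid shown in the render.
Reading the render: the shape is a regular 5-sided pyramid, base circumscribed radius ≈ 13 mm, apex at z ≈ 26 mm (dimensions read to the nearest mm from the axis ticks). For the g-code, the solid's height is divided into equal slices at the stated Δz and each level perimeter traced with G1 moves after a G0 lift.

; perimeter-only toolpath
G21 ; units = mm
G90 ; absolute positioning
G28 ; home
; layer 1
G0 Z3.714
G0 X24.143 Y13.000
G1 X16.443 Y23.598
G1 X3.985 Y19.549
G1 X3.985 Y6.451
G1 X16.443 Y2.402
G1 X24.143 Y13.000
; layer 2
G0 Z7.429
G0 X22.286 Y13.000
G1 X15.869 Y21.831
G1 X5.488 Y18.458
G1 X5.488 Y7.542
G1 X15.869 Y4.169
G1 X22.286 Y13.000
; layer 3
G0 Z11.143
G0 X20.429 Y13.000
G1 X15.295 Y20.065
G1 X6.990 Y17.366
G1 X6.990 Y8.634
G1 X15.295 Y5.935
G1 X20.429 Y13.000
; layer 4
G0 Z14.857
G0 X18.571 Y13.000
G1 X14.722 Y18.299
G1 X8.493 Y16.275
G1 X8.493 Y9.725
G1 X14.722 Y7.701
G1 X18.571 Y13.000
; layer 5
G0 Z18.571
G0 X16.714 Y13.000
G1 X14.148 Y16.533
G1 X9.995 Y15.183
G1 X9.995 Y10.817
G1 X14.148 Y9.467
G1 X16.714 Y13.000
; layer 6
G0 Z22.286
G0 X14.857 Y13.000
G1 X13.574 Y14.766
G1 X11.498 Y14.092
G1 X11.498 Y11.908
G1 X13.574 Y11.234
G1 X14.857 Y13.000
M2 ; end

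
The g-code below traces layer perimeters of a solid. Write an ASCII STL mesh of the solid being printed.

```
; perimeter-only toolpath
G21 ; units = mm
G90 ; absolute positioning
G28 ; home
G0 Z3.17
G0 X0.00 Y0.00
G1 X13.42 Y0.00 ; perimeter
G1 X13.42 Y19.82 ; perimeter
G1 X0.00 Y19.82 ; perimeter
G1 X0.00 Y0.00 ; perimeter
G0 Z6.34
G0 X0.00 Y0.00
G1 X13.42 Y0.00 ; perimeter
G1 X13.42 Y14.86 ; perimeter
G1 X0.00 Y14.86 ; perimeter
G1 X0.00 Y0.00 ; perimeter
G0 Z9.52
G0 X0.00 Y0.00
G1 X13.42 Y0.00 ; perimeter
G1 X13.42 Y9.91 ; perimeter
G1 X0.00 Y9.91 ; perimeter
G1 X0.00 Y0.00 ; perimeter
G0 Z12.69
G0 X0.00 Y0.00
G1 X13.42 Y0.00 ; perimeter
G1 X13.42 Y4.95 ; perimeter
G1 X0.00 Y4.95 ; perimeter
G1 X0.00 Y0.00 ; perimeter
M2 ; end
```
solid part
  facet normal 0.0000 0.0000 -1.0000
    outer loop
      vertex 13.42 24.77 0.00
      vertex 13.42 0.00 0.00
      vertex 0.00 0.00 0.00
    endloop
  endfacet
  facet normal 0.0000 0.0000 -1.0000
    outer loop
      vertex 0.00 24.77 0.00
      vertex 13.42 24.77 0.00
      vertex 0.00 0.00 0.00
    endloop
  endfacet
  facet normal 0.0000 -1.0000 0.0000
    outer loop
      vertex 0.00 0.00 0.00
      vertex 13.42 0.00 0.00
      vertex 13.42 0.00 15.86
    endloop
  endfacet
  facet normal 0.0000 -1.0000 0.0000
    outer loop
      vertex 0.00 0.00 0.00
      vertex 13.42 0.00 15.86
      vertex 0.00 0.00 15.86
    endloop
  endfacet
  facet normal 0.0000 0.5392 0.8422
    outer loop
      vertex 0.00 0.00 15.86
      vertex 13.42 0.00 15.86
      vertex 13.42 24.77 0.00
    endloop
  endfacet
  facet normal 0.0000 0.5392 0.8422
    outer loop
      vertex 0.00 0.00 15.86
      vertex 13.42 24.77 0.00
      vertex 0.00 24.77 0.00
    endloop
  endfacet
  facet normal -1.0000 0.0000 0.0000
    outer loop
      vertex 0.00 0.00 15.86
      vertex 0.00 24.77 0.00
      vertex 0.00 0.00 0.00
    endloop
  endfacet
  facet normal 1.0000 0.0000 0.0000
    outer loop
      vertex 13.42 0.00 0.00
      vertex 13.42 24.77 0.00
      vertex 13.42 0.00 15.86
    endloop
  endfacet
endsolid part

The G0 Z moves step by Δz≈3.17 mm. The G1 loops shrink linearly with z, so the solid tapers from its base footprint up to z≈15.9. Closing with a flat bottom cap and the tapered top and triangulating gives 8 facets — a wedge (ramp): 13.4 × 24.8 mm base, rising to 15.9 mm along the y=0 edge and sloping linearly to z=0 at y=24.8.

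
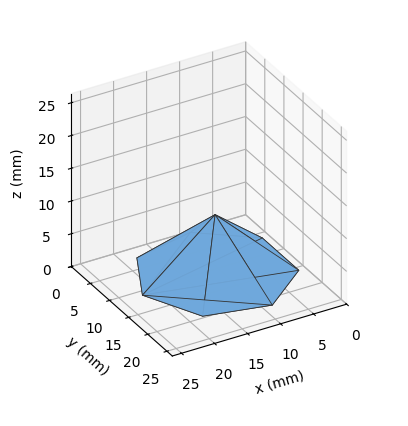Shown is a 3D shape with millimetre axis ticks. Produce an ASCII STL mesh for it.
Reading the render: the shape is a regular 7-sided pyramid, base circumscribed radius ≈ 11 mm, apex at z ≈ 9 mm (dimensions read to the nearest mm from the axis ticks). For the STL, each face is triangulated and given an outward normal.

solid part
  facet normal 0.0000 0.0000 -1.0000
    outer loop
      vertex 8.55 21.72 0.00
      vertex 17.86 19.60 0.00
      vertex 22.00 11.00 0.00
    endloop
  endfacet
  facet normal 0.0000 0.0000 -1.0000
    outer loop
      vertex 1.09 15.77 0.00
      vertex 8.55 21.72 0.00
      vertex 22.00 11.00 0.00
    endloop
  endfacet
  facet normal 0.0000 0.0000 -1.0000
    outer loop
      vertex 1.09 6.23 0.00
      vertex 1.09 15.77 0.00
      vertex 22.00 11.00 0.00
    endloop
  endfacet
  facet normal 0.0000 0.0000 -1.0000
    outer loop
      vertex 8.55 0.28 0.00
      vertex 1.09 6.23 0.00
      vertex 22.00 11.00 0.00
    endloop
  endfacet
  facet normal 0.0000 0.0000 -1.0000
    outer loop
      vertex 17.86 2.40 0.00
      vertex 8.55 0.28 0.00
      vertex 22.00 11.00 0.00
    endloop
  endfacet
  facet normal 0.6057 0.2916 0.7403
    outer loop
      vertex 22.00 11.00 0.00
      vertex 17.86 19.60 0.00
      vertex 11.00 11.00 9.00
    endloop
  endfacet
  facet normal 0.1493 0.6556 0.7402
    outer loop
      vertex 17.86 19.60 0.00
      vertex 8.55 21.72 0.00
      vertex 11.00 11.00 9.00
    endloop
  endfacet
  facet normal -0.4192 0.5256 0.7402
    outer loop
      vertex 8.55 21.72 0.00
      vertex 1.09 15.77 0.00
      vertex 11.00 11.00 9.00
    endloop
  endfacet
  facet normal -0.6723 0.0000 0.7403
    outer loop
      vertex 1.09 15.77 0.00
      vertex 1.09 6.23 0.00
      vertex 11.00 11.00 9.00
    endloop
  endfacet
  facet normal -0.4192 -0.5256 0.7402
    outer loop
      vertex 1.09 6.23 0.00
      vertex 8.55 0.28 0.00
      vertex 11.00 11.00 9.00
    endloop
  endfacet
  facet normal 0.1493 -0.6556 0.7402
    outer loop
      vertex 8.55 0.28 0.00
      vertex 17.86 2.40 0.00
      vertex 11.00 11.00 9.00
    endloop
  endfacet
  facet normal 0.6057 -0.2916 0.7403
    outer loop
      vertex 17.86 2.40 0.00
      vertex 22.00 11.00 0.00
      vertex 11.00 11.00 9.00
    endloop
  endfacet
endsolid part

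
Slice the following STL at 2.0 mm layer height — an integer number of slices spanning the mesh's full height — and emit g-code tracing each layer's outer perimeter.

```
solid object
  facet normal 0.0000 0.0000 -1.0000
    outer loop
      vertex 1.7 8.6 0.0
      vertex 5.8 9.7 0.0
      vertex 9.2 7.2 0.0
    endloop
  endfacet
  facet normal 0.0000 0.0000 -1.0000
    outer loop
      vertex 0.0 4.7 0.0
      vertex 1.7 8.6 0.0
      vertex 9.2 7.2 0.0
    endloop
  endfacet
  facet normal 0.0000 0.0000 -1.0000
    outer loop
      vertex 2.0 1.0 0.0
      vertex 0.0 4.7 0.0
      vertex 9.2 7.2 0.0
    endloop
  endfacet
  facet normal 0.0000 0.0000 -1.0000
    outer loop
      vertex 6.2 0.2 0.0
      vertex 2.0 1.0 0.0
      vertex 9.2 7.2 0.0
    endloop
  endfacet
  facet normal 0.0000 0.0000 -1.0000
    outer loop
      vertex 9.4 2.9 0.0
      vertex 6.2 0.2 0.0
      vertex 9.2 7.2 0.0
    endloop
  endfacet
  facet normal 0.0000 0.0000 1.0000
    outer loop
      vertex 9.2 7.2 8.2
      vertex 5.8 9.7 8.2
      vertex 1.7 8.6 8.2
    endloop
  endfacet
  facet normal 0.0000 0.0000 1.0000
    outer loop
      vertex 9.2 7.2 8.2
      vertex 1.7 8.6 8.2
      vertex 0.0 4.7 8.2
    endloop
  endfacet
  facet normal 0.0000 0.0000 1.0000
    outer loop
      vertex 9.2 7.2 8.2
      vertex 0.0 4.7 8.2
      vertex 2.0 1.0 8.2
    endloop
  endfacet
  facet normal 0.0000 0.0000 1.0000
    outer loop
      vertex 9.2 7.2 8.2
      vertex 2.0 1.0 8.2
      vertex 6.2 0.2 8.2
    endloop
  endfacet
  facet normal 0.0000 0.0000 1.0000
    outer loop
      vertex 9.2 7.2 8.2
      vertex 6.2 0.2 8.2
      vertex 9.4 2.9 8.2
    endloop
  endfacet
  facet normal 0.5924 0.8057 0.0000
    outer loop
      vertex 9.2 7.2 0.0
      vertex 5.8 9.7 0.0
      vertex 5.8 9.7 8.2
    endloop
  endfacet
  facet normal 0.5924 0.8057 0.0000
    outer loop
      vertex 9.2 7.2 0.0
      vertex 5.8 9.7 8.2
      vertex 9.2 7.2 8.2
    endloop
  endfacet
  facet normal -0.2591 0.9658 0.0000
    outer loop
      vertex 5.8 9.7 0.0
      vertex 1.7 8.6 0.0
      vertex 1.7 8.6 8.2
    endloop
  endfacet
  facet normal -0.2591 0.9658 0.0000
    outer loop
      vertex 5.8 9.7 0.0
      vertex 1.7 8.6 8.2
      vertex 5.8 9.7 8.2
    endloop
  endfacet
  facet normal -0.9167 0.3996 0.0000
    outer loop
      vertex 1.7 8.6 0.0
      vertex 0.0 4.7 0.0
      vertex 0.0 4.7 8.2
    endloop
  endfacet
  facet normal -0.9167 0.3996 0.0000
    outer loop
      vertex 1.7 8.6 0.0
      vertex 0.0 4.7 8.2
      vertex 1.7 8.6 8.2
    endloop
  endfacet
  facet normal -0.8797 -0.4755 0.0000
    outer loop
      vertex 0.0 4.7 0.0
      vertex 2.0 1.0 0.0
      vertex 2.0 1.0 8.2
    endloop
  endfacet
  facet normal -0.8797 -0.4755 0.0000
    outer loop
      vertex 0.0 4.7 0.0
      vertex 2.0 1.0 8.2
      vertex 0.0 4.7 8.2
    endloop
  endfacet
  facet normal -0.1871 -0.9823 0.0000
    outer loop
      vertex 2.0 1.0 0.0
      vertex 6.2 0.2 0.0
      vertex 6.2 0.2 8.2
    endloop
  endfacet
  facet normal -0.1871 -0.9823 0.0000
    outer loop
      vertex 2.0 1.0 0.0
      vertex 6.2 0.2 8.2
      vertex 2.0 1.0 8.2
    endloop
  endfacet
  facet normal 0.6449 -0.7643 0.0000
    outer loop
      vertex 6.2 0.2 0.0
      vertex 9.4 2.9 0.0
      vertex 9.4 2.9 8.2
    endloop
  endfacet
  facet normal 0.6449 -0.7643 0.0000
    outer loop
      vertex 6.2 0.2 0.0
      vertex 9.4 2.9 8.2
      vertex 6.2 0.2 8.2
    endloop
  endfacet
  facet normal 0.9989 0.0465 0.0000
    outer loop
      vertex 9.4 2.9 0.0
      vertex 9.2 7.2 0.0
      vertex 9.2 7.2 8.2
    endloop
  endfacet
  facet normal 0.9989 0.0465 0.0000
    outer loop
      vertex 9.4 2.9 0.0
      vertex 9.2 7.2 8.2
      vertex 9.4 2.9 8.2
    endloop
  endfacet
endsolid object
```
; perimeter-only toolpath
G21 ; units = mm
G90 ; absolute positioning
G28 ; home
; layer 1
G0 Z2.0
G0 X9.2 Y7.2
G1 X5.8 Y9.7
G1 X1.7 Y8.6
G1 X0.0 Y4.7
G1 X2.0 Y1.0
G1 X6.2 Y0.2
G1 X9.4 Y2.9
G1 X9.2 Y7.2
; layer 2
G0 Z4.1
G0 X9.2 Y7.2
G1 X5.8 Y9.7
G1 X1.7 Y8.6
G1 X0.0 Y4.7
G1 X2.0 Y1.0
G1 X6.2 Y0.2
G1 X9.4 Y2.9
G1 X9.2 Y7.2
; layer 3
G0 Z6.1
G0 X9.2 Y7.2
G1 X5.8 Y9.7
G1 X1.7 Y8.6
G1 X0.0 Y4.7
G1 X2.0 Y1.0
G1 X6.2 Y0.2
G1 X9.4 Y2.9
G1 X9.2 Y7.2
; layer 4
G0 Z8.2
G0 X9.2 Y7.2
G1 X5.8 Y9.7
G1 X1.7 Y8.6
G1 X0.0 Y4.7
G1 X2.0 Y1.0
G1 X6.2 Y0.2
G1 X9.4 Y2.9
G1 X9.2 Y7.2
M2 ; end

The solid is a regular 7-sided prism (a cylinder approximated with 7 flat sides), circumscribed radius ≈ 4.9 mm, height ≈ 8.2 mm. Slicing at Δz = 2.0 mm — 4 equal slices spanning the solid's height, so layer i sits at z = i·h/4 — gives 4 non-empty perimeters. Each is a 7-segment closed polygon; G0 lifts to the layer z and rapids to the start vertex, then G1 traces the edges.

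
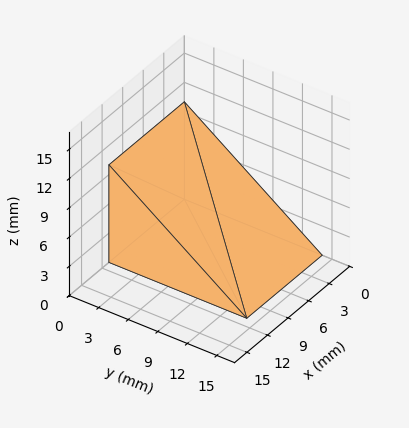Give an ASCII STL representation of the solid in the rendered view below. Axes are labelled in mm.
Reading the render: the shape is a wedge (ramp): 11 × 14 mm base, rising to 10 mm along the y=0 edge and sloping linearly to z=0 at y=14 (dimensions read to the nearest mm from the axis ticks). For the STL, each face is triangulated and given an outward normal.

solid part
  facet normal 0.0000 0.0000 -1.0000
    outer loop
      vertex 11.00 14.00 0.00
      vertex 11.00 0.00 0.00
      vertex 0.00 0.00 0.00
    endloop
  endfacet
  facet normal 0.0000 0.0000 -1.0000
    outer loop
      vertex 0.00 14.00 0.00
      vertex 11.00 14.00 0.00
      vertex 0.00 0.00 0.00
    endloop
  endfacet
  facet normal 0.0000 -1.0000 0.0000
    outer loop
      vertex 0.00 0.00 0.00
      vertex 11.00 0.00 0.00
      vertex 11.00 0.00 10.00
    endloop
  endfacet
  facet normal 0.0000 -1.0000 0.0000
    outer loop
      vertex 0.00 0.00 0.00
      vertex 11.00 0.00 10.00
      vertex 0.00 0.00 10.00
    endloop
  endfacet
  facet normal 0.0000 0.5812 0.8137
    outer loop
      vertex 0.00 0.00 10.00
      vertex 11.00 0.00 10.00
      vertex 11.00 14.00 0.00
    endloop
  endfacet
  facet normal 0.0000 0.5812 0.8137
    outer loop
      vertex 0.00 0.00 10.00
      vertex 11.00 14.00 0.00
      vertex 0.00 14.00 0.00
    endloop
  endfacet
  facet normal -1.0000 0.0000 0.0000
    outer loop
      vertex 0.00 0.00 10.00
      vertex 0.00 14.00 0.00
      vertex 0.00 0.00 0.00
    endloop
  endfacet
  facet normal 1.0000 0.0000 0.0000
    outer loop
      vertex 11.00 0.00 0.00
      vertex 11.00 14.00 0.00
      vertex 11.00 0.00 10.00
    endloop
  endfacet
endsolid part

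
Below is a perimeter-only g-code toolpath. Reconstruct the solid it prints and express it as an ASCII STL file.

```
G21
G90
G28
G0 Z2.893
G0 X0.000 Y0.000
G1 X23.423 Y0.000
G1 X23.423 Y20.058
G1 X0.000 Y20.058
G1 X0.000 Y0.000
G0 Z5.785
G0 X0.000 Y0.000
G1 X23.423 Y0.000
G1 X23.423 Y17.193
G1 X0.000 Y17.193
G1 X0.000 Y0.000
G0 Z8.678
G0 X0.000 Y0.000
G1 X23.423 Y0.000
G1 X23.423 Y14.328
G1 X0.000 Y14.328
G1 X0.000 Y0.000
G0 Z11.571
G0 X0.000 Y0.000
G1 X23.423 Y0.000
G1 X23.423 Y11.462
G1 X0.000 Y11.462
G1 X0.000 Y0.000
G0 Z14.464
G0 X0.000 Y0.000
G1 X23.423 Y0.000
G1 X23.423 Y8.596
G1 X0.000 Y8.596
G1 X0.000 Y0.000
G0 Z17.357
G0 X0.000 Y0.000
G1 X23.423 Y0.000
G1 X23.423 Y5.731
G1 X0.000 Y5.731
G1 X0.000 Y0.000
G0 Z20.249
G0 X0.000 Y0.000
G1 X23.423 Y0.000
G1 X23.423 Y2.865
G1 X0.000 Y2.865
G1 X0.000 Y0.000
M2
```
solid part
  facet normal 0.0000 0.0000 -1.0000
    outer loop
      vertex 23.423 22.924 0.000
      vertex 23.423 0.000 0.000
      vertex 0.000 0.000 0.000
    endloop
  endfacet
  facet normal 0.0000 0.0000 -1.0000
    outer loop
      vertex 0.000 22.924 0.000
      vertex 23.423 22.924 0.000
      vertex 0.000 0.000 0.000
    endloop
  endfacet
  facet normal 0.0000 -1.0000 0.0000
    outer loop
      vertex 0.000 0.000 0.000
      vertex 23.423 0.000 0.000
      vertex 23.423 0.000 23.142
    endloop
  endfacet
  facet normal 0.0000 -1.0000 0.0000
    outer loop
      vertex 0.000 0.000 0.000
      vertex 23.423 0.000 23.142
      vertex 0.000 0.000 23.142
    endloop
  endfacet
  facet normal 0.0000 0.7104 0.7038
    outer loop
      vertex 0.000 0.000 23.142
      vertex 23.423 0.000 23.142
      vertex 23.423 22.924 0.000
    endloop
  endfacet
  facet normal 0.0000 0.7104 0.7038
    outer loop
      vertex 0.000 0.000 23.142
      vertex 23.423 22.924 0.000
      vertex 0.000 22.924 0.000
    endloop
  endfacet
  facet normal -1.0000 0.0000 0.0000
    outer loop
      vertex 0.000 0.000 23.142
      vertex 0.000 22.924 0.000
      vertex 0.000 0.000 0.000
    endloop
  endfacet
  facet normal 1.0000 0.0000 0.0000
    outer loop
      vertex 23.423 0.000 0.000
      vertex 23.423 22.924 0.000
      vertex 23.423 0.000 23.142
    endloop
  endfacet
endsolid part

The G0 Z moves step by Δz≈2.893 mm. The G1 loops shrink linearly with z, so the solid tapers from its base footprint up to z≈23.1. Closing with a flat bottom cap and the tapered top and triangulating gives 8 facets — a wedge (ramp): 23.4 × 22.9 mm base, rising to 23.1 mm along the y=0 edge and sloping linearly to z=0 at y=22.9.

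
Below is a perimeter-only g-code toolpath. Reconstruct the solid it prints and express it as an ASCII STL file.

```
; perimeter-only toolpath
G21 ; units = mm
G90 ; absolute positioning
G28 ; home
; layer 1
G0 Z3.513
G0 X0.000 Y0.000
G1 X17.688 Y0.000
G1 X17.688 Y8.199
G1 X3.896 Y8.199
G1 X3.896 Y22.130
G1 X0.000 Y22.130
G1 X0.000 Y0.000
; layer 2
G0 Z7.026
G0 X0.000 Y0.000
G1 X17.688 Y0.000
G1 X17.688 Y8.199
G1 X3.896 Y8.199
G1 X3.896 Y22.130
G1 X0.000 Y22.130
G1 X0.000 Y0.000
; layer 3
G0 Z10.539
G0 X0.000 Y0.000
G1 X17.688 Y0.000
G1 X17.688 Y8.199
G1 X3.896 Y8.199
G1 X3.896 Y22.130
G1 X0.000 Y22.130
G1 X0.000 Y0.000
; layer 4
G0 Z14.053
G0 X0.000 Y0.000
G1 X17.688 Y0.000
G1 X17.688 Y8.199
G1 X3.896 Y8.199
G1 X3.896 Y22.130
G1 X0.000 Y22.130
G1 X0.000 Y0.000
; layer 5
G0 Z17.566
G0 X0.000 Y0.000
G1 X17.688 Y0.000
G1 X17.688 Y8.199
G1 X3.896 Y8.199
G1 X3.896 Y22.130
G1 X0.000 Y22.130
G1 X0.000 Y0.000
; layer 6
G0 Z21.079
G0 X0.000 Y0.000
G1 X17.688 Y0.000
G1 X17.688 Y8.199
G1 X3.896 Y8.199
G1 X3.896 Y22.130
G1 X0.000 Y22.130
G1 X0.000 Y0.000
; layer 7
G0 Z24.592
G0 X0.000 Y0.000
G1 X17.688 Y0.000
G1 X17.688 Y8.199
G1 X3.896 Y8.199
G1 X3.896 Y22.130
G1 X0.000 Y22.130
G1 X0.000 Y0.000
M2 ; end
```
solid part
  facet normal 0.0000 0.0000 -1.0000
    outer loop
      vertex 17.688 8.199 0.000
      vertex 17.688 0.000 0.000
      vertex 0.000 0.000 0.000
    endloop
  endfacet
  facet normal 0.0000 0.0000 -1.0000
    outer loop
      vertex 3.896 8.199 0.000
      vertex 17.688 8.199 0.000
      vertex 0.000 0.000 0.000
    endloop
  endfacet
  facet normal 0.0000 0.0000 -1.0000
    outer loop
      vertex 3.896 22.130 0.000
      vertex 3.896 8.199 0.000
      vertex 0.000 0.000 0.000
    endloop
  endfacet
  facet normal 0.0000 0.0000 -1.0000
    outer loop
      vertex 0.000 22.130 0.000
      vertex 3.896 22.130 0.000
      vertex 0.000 0.000 0.000
    endloop
  endfacet
  facet normal 0.0000 0.0000 1.0000
    outer loop
      vertex 0.000 0.000 24.592
      vertex 17.688 0.000 24.592
      vertex 17.688 8.199 24.592
    endloop
  endfacet
  facet normal 0.0000 0.0000 1.0000
    outer loop
      vertex 0.000 0.000 24.592
      vertex 17.688 8.199 24.592
      vertex 3.896 8.199 24.592
    endloop
  endfacet
  facet normal 0.0000 0.0000 1.0000
    outer loop
      vertex 0.000 0.000 24.592
      vertex 3.896 8.199 24.592
      vertex 3.896 22.130 24.592
    endloop
  endfacet
  facet normal 0.0000 0.0000 1.0000
    outer loop
      vertex 0.000 0.000 24.592
      vertex 3.896 22.130 24.592
      vertex 0.000 22.130 24.592
    endloop
  endfacet
  facet normal 0.0000 -1.0000 0.0000
    outer loop
      vertex 0.000 0.000 0.000
      vertex 17.688 0.000 0.000
      vertex 17.688 0.000 24.592
    endloop
  endfacet
  facet normal 0.0000 -1.0000 0.0000
    outer loop
      vertex 0.000 0.000 0.000
      vertex 17.688 0.000 24.592
      vertex 0.000 0.000 24.592
    endloop
  endfacet
  facet normal 1.0000 0.0000 0.0000
    outer loop
      vertex 17.688 0.000 0.000
      vertex 17.688 8.199 0.000
      vertex 17.688 8.199 24.592
    endloop
  endfacet
  facet normal 1.0000 0.0000 0.0000
    outer loop
      vertex 17.688 0.000 0.000
      vertex 17.688 8.199 24.592
      vertex 17.688 0.000 24.592
    endloop
  endfacet
  facet normal 0.0000 1.0000 0.0000
    outer loop
      vertex 17.688 8.199 0.000
      vertex 3.896 8.199 0.000
      vertex 3.896 8.199 24.592
    endloop
  endfacet
  facet normal 0.0000 1.0000 0.0000
    outer loop
      vertex 17.688 8.199 0.000
      vertex 3.896 8.199 24.592
      vertex 17.688 8.199 24.592
    endloop
  endfacet
  facet normal 1.0000 0.0000 0.0000
    outer loop
      vertex 3.896 8.199 0.000
      vertex 3.896 22.130 0.000
      vertex 3.896 22.130 24.592
    endloop
  endfacet
  facet normal 1.0000 0.0000 0.0000
    outer loop
      vertex 3.896 8.199 0.000
      vertex 3.896 22.130 24.592
      vertex 3.896 8.199 24.592
    endloop
  endfacet
  facet normal 0.0000 1.0000 0.0000
    outer loop
      vertex 3.896 22.130 0.000
      vertex 0.000 22.130 0.000
      vertex 0.000 22.130 24.592
    endloop
  endfacet
  facet normal 0.0000 1.0000 0.0000
    outer loop
      vertex 3.896 22.130 0.000
      vertex 0.000 22.130 24.592
      vertex 3.896 22.130 24.592
    endloop
  endfacet
  facet normal -1.0000 0.0000 0.0000
    outer loop
      vertex 0.000 22.130 0.000
      vertex 0.000 0.000 0.000
      vertex 0.000 0.000 24.592
    endloop
  endfacet
  facet normal -1.0000 0.0000 0.0000
    outer loop
      vertex 0.000 22.130 0.000
      vertex 0.000 0.000 24.592
      vertex 0.000 22.130 24.592
    endloop
  endfacet
endsolid part

The G0 Z moves step by Δz≈3.513 mm. Every layer's G1 loop is the same polygon, so the solid is a straight extrusion of it from z=0 to z≈24.6. Closing with flat bottom and top caps and triangulating gives 20 facets — an L-shaped prism: outer 17.7 × 22.1 mm, arm thicknesses ≈ 8.2 mm (horizontal) and 3.9 mm (vertical), extruded 24.6 mm in z.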